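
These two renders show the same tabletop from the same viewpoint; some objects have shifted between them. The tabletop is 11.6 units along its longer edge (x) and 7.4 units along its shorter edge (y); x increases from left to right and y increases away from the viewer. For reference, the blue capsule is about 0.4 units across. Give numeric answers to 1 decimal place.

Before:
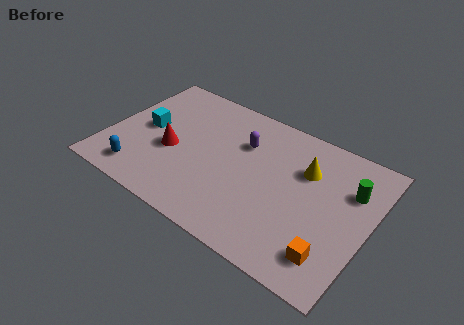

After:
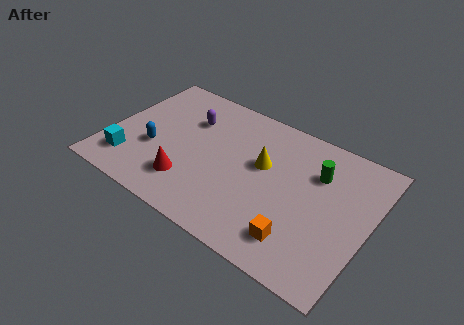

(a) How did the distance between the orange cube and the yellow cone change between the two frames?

-0.4

They were about 4.0 units apart before and 3.6 after — 0.4 units closer together.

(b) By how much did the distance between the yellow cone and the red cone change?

-2.1

The distance was about 6.0 in the first image and 3.9 in the second, so they moved 2.1 units closer together.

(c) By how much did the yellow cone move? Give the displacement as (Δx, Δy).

(-1.8, -0.7)

From the two frames, the yellow cone sits at roughly (8.6, 5.1) before and (6.8, 4.4) after.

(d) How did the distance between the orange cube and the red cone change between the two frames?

-2.6

Before: roughly 7.6 units apart; after: 5.0. That's 2.6 units closer together.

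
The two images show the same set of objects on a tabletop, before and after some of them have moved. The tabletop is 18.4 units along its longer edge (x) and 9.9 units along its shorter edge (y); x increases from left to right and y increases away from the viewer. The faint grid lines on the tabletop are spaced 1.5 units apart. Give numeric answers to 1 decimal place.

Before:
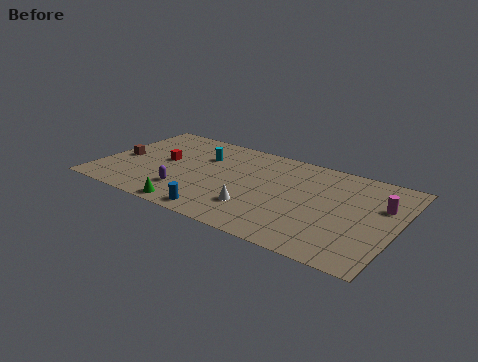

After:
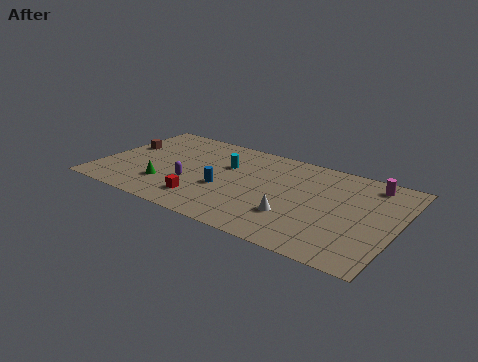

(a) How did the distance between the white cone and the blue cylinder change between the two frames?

+2.0

Before: roughly 2.6 units apart; after: 4.6. That's 2.0 units further apart.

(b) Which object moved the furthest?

the red cube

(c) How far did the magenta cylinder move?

2.2

The magenta cylinder was near (17.3, 6.5) before and (16.4, 8.5) after, so it travelled √(0.9² + 2.0²) ≈ 2.2 units.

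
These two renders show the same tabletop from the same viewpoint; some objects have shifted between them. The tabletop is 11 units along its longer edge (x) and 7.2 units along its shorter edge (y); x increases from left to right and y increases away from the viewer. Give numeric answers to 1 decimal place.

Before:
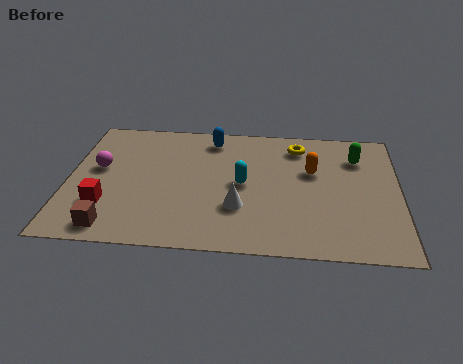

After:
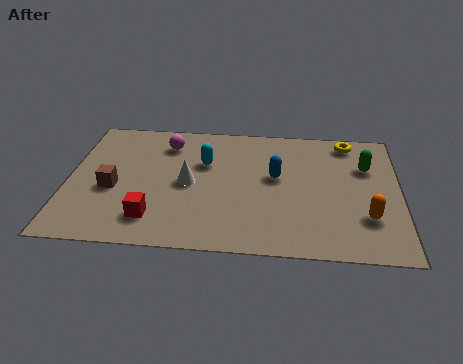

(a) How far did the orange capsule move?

3.0

The orange capsule was near (8.1, 4.5) before and (9.9, 2.1) after, so it travelled √(1.8² + 2.4²) ≈ 3.0 units.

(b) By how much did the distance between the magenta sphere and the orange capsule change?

+0.5

The distance was about 7.1 in the first image and 7.6 in the second, so they moved 0.5 units further apart.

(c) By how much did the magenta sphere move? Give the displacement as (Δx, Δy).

(2.2, 1.6)

The magenta sphere was at about (1.0, 4.1) and moved to about (3.2, 5.7).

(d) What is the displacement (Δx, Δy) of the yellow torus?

(1.7, 0.4)

From the two frames, the yellow torus sits at roughly (7.6, 5.9) before and (9.3, 6.3) after.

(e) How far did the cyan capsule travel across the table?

1.7

The cyan capsule was near (5.8, 3.6) before and (4.5, 4.7) after, so it travelled √(1.3² + 1.1²) ≈ 1.7 units.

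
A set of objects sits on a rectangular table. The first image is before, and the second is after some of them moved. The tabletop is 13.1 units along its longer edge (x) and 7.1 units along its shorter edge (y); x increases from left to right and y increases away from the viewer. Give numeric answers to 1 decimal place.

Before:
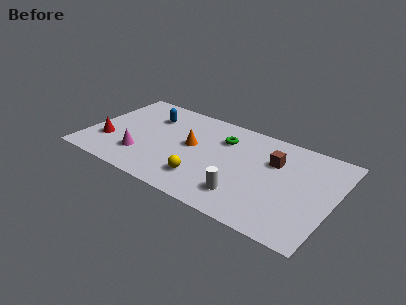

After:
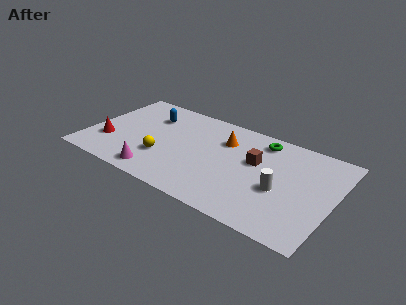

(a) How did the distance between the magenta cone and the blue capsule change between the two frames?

+1.0

Before: roughly 3.3 units apart; after: 4.3. That's 1.0 units further apart.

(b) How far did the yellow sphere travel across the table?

2.4

From (6.5, 1.7) to (4.2, 2.3), the yellow sphere covered √(2.3² + 0.6²) ≈ 2.4 units.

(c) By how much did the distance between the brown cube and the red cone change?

-1.0

Before: roughly 9.0 units apart; after: 8.0. That's 1.0 units closer together.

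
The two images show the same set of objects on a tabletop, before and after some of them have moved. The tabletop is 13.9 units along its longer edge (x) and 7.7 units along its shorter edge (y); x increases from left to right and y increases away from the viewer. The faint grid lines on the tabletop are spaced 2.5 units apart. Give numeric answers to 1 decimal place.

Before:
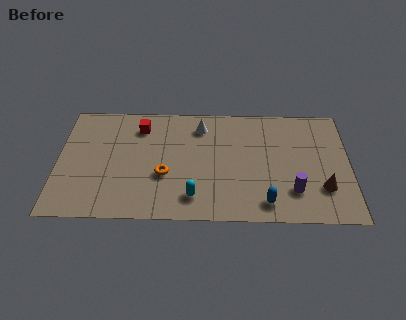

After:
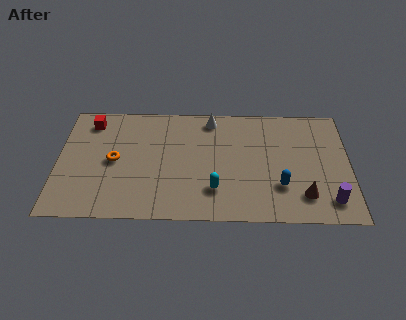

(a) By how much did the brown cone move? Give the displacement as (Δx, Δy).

(-0.9, -0.5)

The brown cone started near (12.6, 2.2) and ended near (11.7, 1.7).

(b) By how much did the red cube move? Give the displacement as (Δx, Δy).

(-2.4, 0.3)

From the two frames, the red cube sits at roughly (3.9, 6.1) before and (1.5, 6.4) after.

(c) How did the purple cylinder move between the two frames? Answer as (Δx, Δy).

(1.7, -0.6)

The purple cylinder was at about (11.2, 2.0) and moved to about (12.9, 1.4).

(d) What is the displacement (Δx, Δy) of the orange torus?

(-2.4, 0.9)

The orange torus started near (5.1, 2.9) and ended near (2.7, 3.8).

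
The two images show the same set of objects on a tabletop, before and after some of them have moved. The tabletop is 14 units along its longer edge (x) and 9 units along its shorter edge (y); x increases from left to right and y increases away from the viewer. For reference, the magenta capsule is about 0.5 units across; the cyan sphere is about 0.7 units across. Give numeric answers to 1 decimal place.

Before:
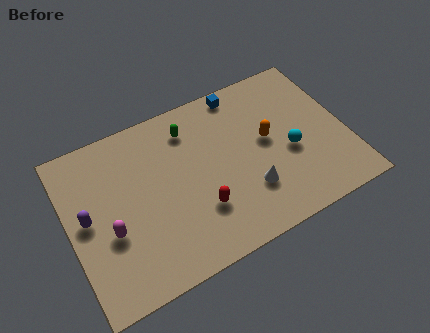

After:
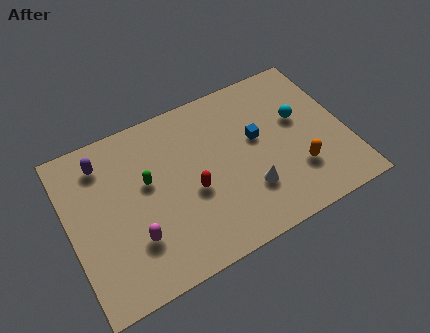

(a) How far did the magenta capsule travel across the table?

1.4

The magenta capsule moved from about (1.9, 3.5) to (3.0, 2.6), a distance of √(1.1² + 0.9²) ≈ 1.4.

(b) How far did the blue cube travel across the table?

2.9

The blue cube moved from about (9.2, 8.1) to (9.6, 5.2), a distance of √(0.4² + 2.9²) ≈ 2.9.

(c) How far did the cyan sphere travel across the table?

1.7

From (11.1, 3.8) to (11.8, 5.4), the cyan sphere covered √(0.7² + 1.6²) ≈ 1.7 units.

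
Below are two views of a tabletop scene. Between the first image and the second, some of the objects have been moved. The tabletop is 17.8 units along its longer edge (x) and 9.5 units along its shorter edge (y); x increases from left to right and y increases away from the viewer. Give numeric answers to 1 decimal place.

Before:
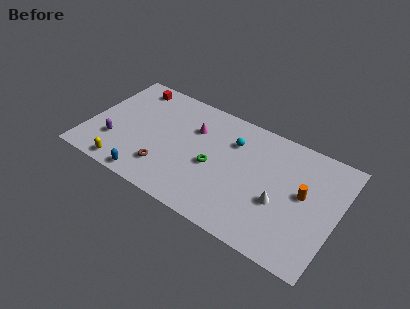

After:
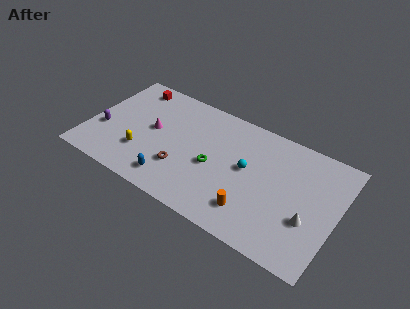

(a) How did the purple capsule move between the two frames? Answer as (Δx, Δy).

(-1.0, 0.7)

The purple capsule was at about (2.1, 2.8) and moved to about (1.1, 3.5).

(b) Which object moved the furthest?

the orange cylinder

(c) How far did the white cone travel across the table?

2.1

From (13.9, 3.7) to (16.0, 3.4), the white cone covered √(2.1² + 0.3²) ≈ 2.1 units.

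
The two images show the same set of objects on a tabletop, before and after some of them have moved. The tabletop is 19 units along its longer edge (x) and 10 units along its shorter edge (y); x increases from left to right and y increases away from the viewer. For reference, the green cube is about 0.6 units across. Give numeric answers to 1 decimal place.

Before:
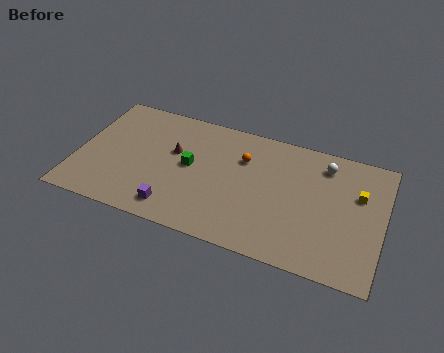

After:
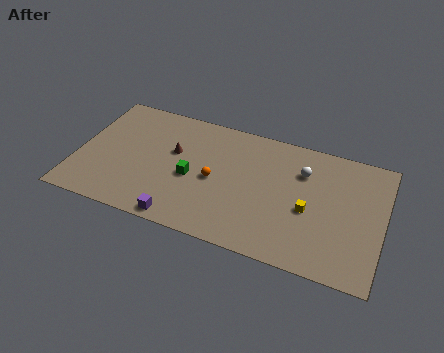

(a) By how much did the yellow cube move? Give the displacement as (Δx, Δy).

(-2.9, -2.2)

From the two frames, the yellow cube sits at roughly (17.4, 6.5) before and (14.5, 4.3) after.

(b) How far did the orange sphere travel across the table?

2.8

The orange sphere was near (10.2, 7.0) before and (8.6, 4.7) after, so it travelled √(1.6² + 2.3²) ≈ 2.8 units.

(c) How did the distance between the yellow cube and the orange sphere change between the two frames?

-1.3

Before: roughly 7.2 units apart; after: 5.9. That's 1.3 units closer together.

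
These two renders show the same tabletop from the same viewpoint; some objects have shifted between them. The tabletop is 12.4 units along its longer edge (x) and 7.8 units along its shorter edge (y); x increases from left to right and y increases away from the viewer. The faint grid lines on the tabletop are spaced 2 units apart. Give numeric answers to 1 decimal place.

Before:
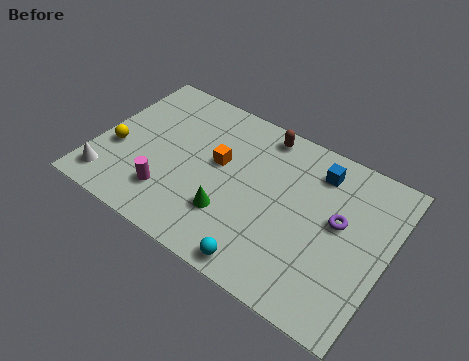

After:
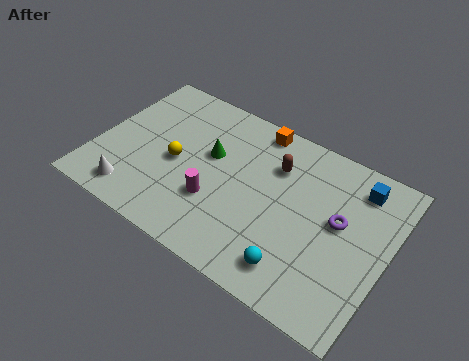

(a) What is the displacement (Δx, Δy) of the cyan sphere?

(1.3, 0.6)

From the two frames, the cyan sphere sits at roughly (7.7, 0.8) before and (9.0, 1.4) after.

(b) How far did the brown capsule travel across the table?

1.5

From (6.6, 6.9) to (7.4, 5.6), the brown capsule covered √(0.8² + 1.3²) ≈ 1.5 units.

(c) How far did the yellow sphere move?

2.6

The yellow sphere moved from about (0.9, 3.0) to (3.4, 3.6), a distance of √(2.5² + 0.6²) ≈ 2.6.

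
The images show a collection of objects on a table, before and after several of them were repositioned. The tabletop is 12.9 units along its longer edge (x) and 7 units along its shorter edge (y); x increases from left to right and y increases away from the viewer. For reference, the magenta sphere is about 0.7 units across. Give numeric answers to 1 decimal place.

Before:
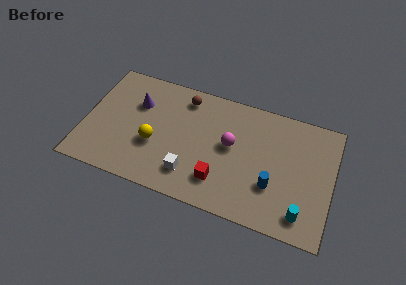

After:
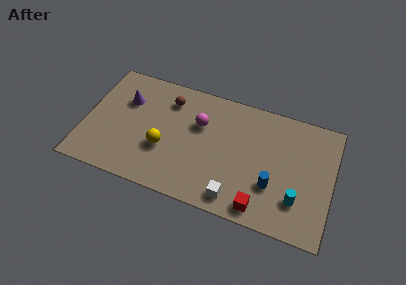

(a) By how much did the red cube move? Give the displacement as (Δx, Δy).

(2.2, -0.8)

The red cube started near (7.2, 1.7) and ended near (9.4, 0.9).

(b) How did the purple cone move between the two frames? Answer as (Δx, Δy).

(-0.6, 0.0)

From the two frames, the purple cone sits at roughly (2.6, 4.8) before and (2.0, 4.8) after.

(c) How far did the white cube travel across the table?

2.5

The white cube moved from about (5.7, 1.6) to (8.1, 1.0), a distance of √(2.4² + 0.6²) ≈ 2.5.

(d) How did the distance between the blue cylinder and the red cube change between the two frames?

-1.3

The distance was about 2.8 in the first image and 1.5 in the second, so they moved 1.3 units closer together.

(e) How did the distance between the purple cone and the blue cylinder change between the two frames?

+0.6

Before: roughly 7.7 units apart; after: 8.3. That's 0.6 units further apart.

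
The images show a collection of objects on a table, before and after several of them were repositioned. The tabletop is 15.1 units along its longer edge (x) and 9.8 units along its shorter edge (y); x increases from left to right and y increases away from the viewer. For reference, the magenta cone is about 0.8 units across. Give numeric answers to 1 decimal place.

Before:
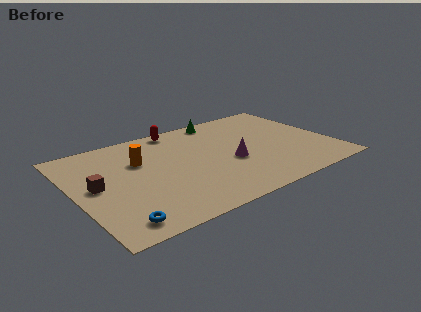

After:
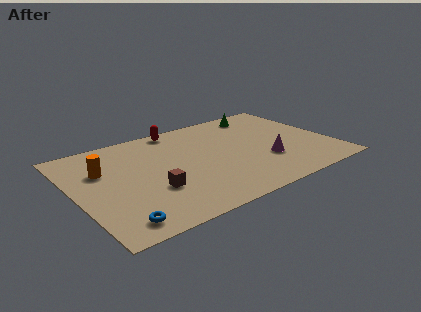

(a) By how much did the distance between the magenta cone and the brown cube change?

-1.1

Before: roughly 7.9 units apart; after: 6.8. That's 1.1 units closer together.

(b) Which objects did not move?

the blue torus and the red capsule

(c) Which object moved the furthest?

the brown cube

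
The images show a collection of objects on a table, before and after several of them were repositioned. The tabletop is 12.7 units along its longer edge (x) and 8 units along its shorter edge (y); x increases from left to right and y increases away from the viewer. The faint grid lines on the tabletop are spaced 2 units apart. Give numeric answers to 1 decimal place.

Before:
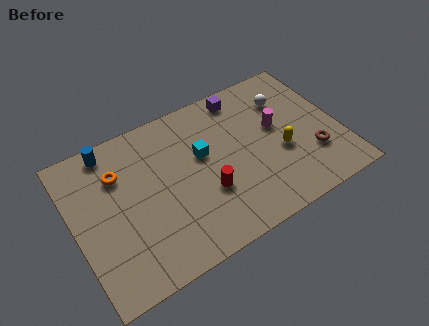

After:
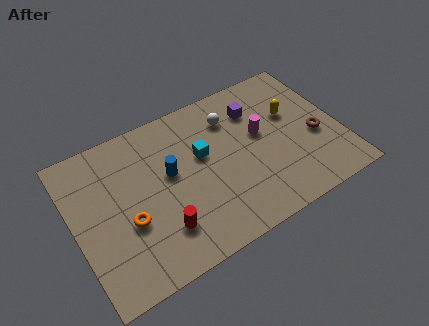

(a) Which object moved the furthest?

the blue cylinder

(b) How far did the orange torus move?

2.6

From (2.3, 5.7) to (2.4, 3.1), the orange torus covered √(0.1² + 2.6²) ≈ 2.6 units.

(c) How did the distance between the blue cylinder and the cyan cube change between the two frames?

-3.1

Before: roughly 4.7 units apart; after: 1.6. That's 3.1 units closer together.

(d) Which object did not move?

the cyan cube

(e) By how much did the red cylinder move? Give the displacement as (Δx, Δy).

(-2.3, -0.8)

The red cylinder was at about (6.1, 2.8) and moved to about (3.8, 2.0).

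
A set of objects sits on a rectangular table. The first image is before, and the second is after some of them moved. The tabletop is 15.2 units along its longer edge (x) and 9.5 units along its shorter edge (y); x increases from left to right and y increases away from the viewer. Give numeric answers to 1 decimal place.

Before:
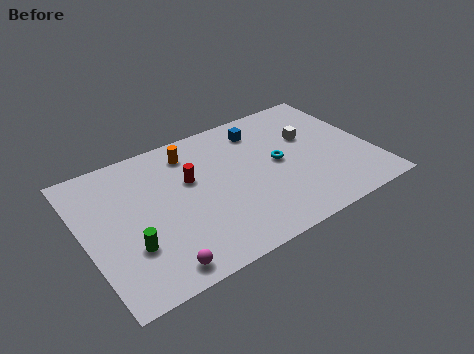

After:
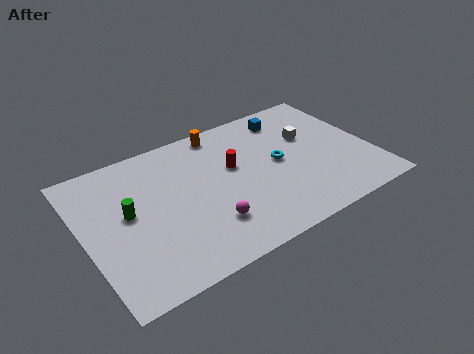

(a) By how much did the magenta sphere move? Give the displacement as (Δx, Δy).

(2.9, 1.4)

From the two frames, the magenta sphere sits at roughly (3.2, 1.1) before and (6.1, 2.5) after.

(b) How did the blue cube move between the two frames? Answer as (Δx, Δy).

(1.6, 0.2)

The blue cube started near (9.8, 7.7) and ended near (11.4, 7.9).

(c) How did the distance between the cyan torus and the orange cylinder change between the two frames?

-0.8

The distance was about 5.2 in the first image and 4.4 in the second, so they moved 0.8 units closer together.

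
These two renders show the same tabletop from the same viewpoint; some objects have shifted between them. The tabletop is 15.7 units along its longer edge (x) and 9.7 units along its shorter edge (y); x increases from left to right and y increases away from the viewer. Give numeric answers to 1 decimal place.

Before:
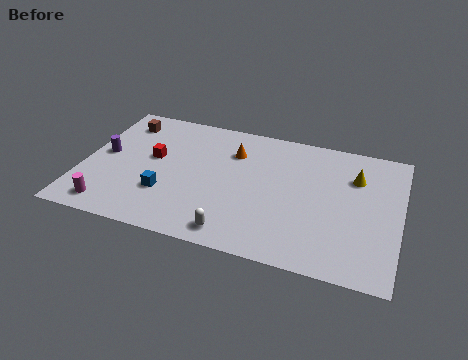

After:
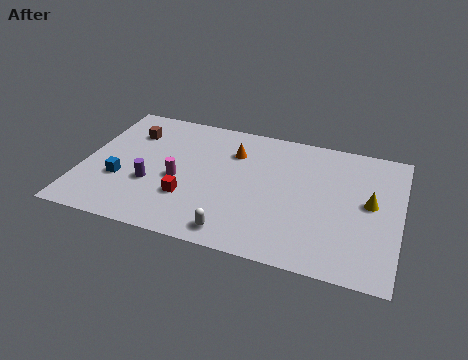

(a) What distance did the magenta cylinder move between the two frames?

4.2

The magenta cylinder was near (1.7, 1.3) before and (4.8, 4.2) after, so it travelled √(3.1² + 2.9²) ≈ 4.2 units.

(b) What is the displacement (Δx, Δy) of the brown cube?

(0.5, -0.7)

From the two frames, the brown cube sits at roughly (1.6, 7.9) before and (2.1, 7.2) after.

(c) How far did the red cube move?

3.2

From (3.4, 5.5) to (5.4, 3.0), the red cube covered √(2.0² + 2.5²) ≈ 3.2 units.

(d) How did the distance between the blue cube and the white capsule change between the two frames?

+2.3

They were about 4.0 units apart before and 6.3 after — 2.3 units further apart.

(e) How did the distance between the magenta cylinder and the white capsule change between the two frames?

-1.9

The distance was about 6.2 in the first image and 4.3 in the second, so they moved 1.9 units closer together.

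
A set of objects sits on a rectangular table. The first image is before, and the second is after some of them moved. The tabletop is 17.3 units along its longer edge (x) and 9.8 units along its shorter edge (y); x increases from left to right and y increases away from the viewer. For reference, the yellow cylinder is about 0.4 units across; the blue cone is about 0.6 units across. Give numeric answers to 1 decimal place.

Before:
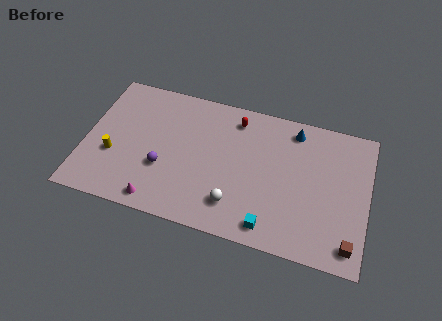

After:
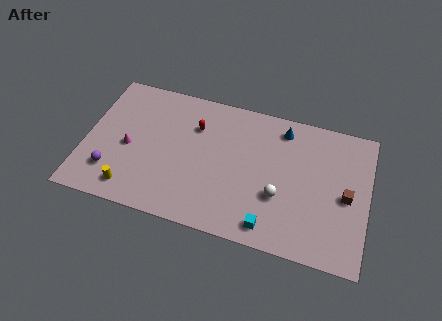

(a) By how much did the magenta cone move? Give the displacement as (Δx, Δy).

(-2.1, 3.3)

The magenta cone started near (4.8, 1.1) and ended near (2.7, 4.4).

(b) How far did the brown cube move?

3.2

The brown cube was near (16.4, 1.4) before and (16.0, 4.6) after, so it travelled √(0.4² + 3.2²) ≈ 3.2 units.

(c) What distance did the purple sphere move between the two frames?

3.3

The purple sphere was near (4.9, 3.5) before and (1.8, 2.4) after, so it travelled √(3.1² + 1.1²) ≈ 3.3 units.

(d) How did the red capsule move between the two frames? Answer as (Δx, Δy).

(-2.4, -1.2)

From the two frames, the red capsule sits at roughly (9.0, 8.2) before and (6.6, 7.0) after.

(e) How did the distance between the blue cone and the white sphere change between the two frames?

-2.2

The distance was about 7.0 in the first image and 4.8 in the second, so they moved 2.2 units closer together.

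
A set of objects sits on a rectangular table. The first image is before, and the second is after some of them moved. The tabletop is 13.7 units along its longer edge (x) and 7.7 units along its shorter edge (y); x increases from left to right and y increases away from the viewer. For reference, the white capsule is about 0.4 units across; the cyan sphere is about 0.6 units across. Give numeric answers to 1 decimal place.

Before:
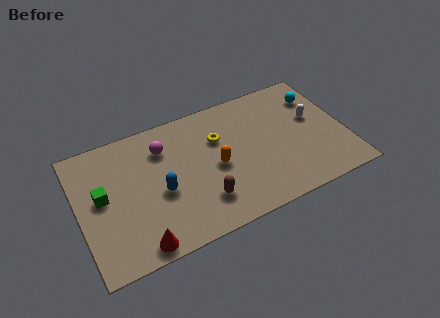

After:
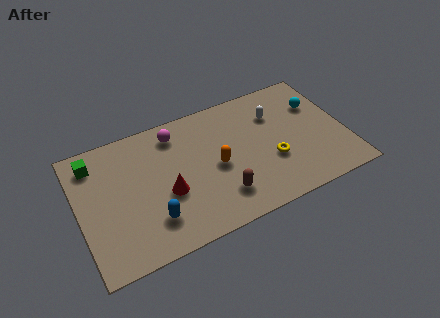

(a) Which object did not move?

the orange capsule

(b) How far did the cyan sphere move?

0.5

The cyan sphere was near (12.6, 5.8) before and (12.5, 5.3) after, so it travelled √(0.1² + 0.5²) ≈ 0.5 units.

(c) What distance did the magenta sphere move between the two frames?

0.9

The magenta sphere was near (4.5, 5.8) before and (5.2, 6.4) after, so it travelled √(0.7² + 0.6²) ≈ 0.9 units.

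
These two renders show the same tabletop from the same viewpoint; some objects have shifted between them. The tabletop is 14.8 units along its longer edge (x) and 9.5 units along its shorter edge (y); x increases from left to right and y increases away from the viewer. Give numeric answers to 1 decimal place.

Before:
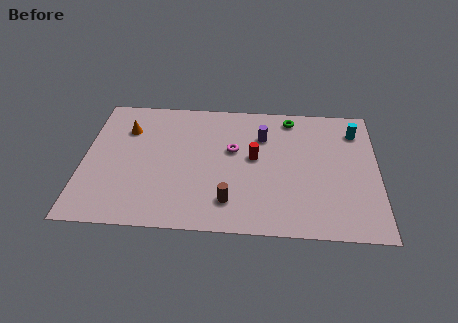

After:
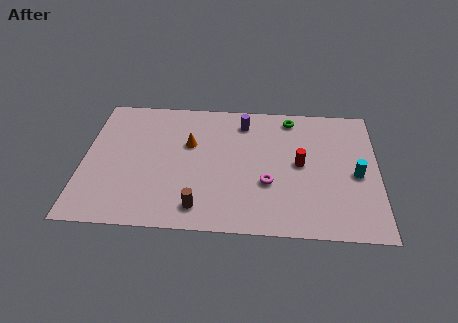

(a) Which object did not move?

the green torus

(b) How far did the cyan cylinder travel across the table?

3.2

The cyan cylinder moved from about (13.7, 7.5) to (13.7, 4.3), a distance of √(0.0² + 3.2²) ≈ 3.2.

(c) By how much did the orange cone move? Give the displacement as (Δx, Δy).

(3.2, -0.9)

From the two frames, the orange cone sits at roughly (2.1, 6.9) before and (5.3, 6.0) after.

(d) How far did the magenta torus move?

2.9

The magenta torus moved from about (7.5, 5.7) to (9.3, 3.4), a distance of √(1.8² + 2.3²) ≈ 2.9.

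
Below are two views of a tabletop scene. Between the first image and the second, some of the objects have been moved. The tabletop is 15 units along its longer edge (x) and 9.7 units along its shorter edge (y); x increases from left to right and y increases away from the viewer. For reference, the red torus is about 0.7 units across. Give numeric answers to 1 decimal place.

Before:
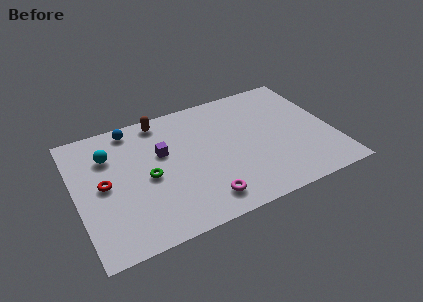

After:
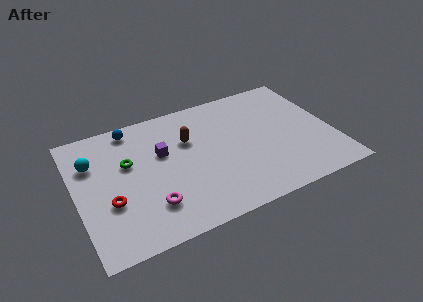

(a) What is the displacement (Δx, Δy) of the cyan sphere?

(-1.0, -0.2)

The cyan sphere started near (2.1, 7.0) and ended near (1.1, 6.8).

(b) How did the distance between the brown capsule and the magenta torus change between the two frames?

-2.4

The distance was about 7.2 in the first image and 4.8 in the second, so they moved 2.4 units closer together.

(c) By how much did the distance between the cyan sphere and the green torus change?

-1.0

Before: roughly 3.2 units apart; after: 2.2. That's 1.0 units closer together.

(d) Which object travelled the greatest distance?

the magenta torus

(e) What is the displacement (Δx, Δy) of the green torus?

(-1.0, 1.5)

From the two frames, the green torus sits at roughly (4.1, 4.5) before and (3.1, 6.0) after.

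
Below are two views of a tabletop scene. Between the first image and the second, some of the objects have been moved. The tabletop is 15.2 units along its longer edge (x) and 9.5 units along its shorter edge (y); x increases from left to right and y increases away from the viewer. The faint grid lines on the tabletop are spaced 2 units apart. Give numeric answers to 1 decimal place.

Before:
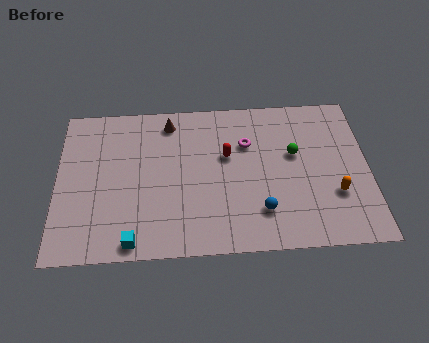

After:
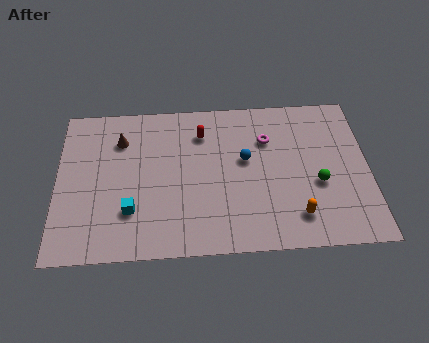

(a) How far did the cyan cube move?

1.8

From (3.7, 0.9) to (3.6, 2.7), the cyan cube covered √(0.1² + 1.8²) ≈ 1.8 units.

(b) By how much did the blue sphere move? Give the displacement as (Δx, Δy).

(-0.7, 3.2)

The blue sphere started near (9.9, 2.3) and ended near (9.2, 5.5).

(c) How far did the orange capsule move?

2.2

The orange capsule was near (13.5, 3.1) before and (11.6, 1.9) after, so it travelled √(1.9² + 1.2²) ≈ 2.2 units.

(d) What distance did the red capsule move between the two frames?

1.9

The red capsule was near (8.3, 5.8) before and (7.1, 7.3) after, so it travelled √(1.2² + 1.5²) ≈ 1.9 units.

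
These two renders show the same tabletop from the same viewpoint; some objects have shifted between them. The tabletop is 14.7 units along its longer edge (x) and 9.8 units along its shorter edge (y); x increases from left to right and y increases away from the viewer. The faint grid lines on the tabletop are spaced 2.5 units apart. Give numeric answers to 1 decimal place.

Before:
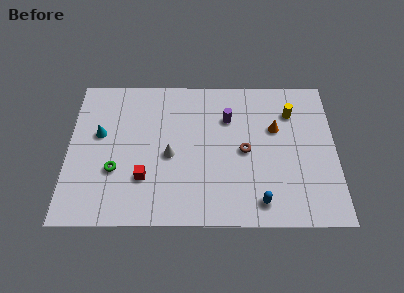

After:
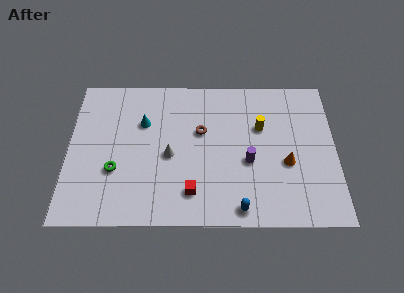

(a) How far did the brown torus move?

2.7

The brown torus moved from about (9.7, 4.7) to (7.3, 6.0), a distance of √(2.4² + 1.3²) ≈ 2.7.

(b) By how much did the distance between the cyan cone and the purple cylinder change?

-0.8

Before: roughly 7.2 units apart; after: 6.4. That's 0.8 units closer together.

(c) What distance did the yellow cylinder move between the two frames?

2.0

The yellow cylinder moved from about (12.3, 7.3) to (10.6, 6.3), a distance of √(1.7² + 1.0²) ≈ 2.0.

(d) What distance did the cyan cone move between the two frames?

2.5

The cyan cone was near (1.7, 5.8) before and (4.1, 6.6) after, so it travelled √(2.4² + 0.8²) ≈ 2.5 units.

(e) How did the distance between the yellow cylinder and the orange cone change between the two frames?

+1.4

They were about 1.4 units apart before and 2.8 after — 1.4 units further apart.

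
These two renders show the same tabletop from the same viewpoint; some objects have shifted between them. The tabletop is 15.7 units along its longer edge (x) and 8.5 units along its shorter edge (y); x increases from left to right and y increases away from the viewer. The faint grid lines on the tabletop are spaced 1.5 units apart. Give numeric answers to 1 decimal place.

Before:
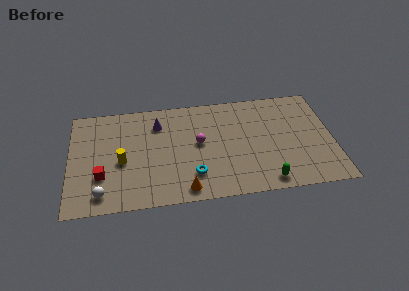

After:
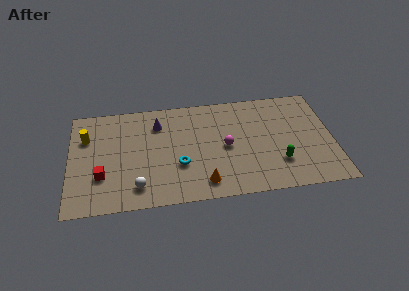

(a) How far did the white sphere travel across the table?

2.1

The white sphere moved from about (1.9, 1.3) to (4.0, 1.6), a distance of √(2.1² + 0.3²) ≈ 2.1.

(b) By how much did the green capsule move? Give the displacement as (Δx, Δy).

(0.8, 1.4)

From the two frames, the green capsule sits at roughly (11.6, 1.0) before and (12.4, 2.4) after.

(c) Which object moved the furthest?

the yellow cylinder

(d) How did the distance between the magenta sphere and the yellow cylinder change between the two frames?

+3.8

They were about 4.7 units apart before and 8.5 after — 3.8 units further apart.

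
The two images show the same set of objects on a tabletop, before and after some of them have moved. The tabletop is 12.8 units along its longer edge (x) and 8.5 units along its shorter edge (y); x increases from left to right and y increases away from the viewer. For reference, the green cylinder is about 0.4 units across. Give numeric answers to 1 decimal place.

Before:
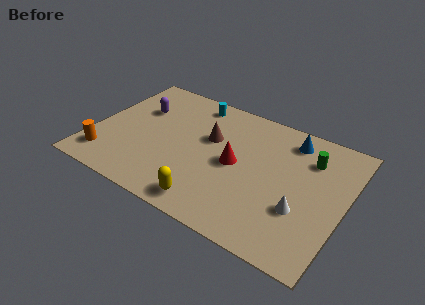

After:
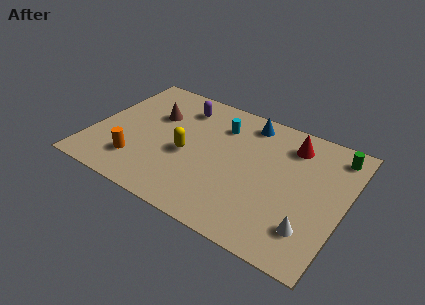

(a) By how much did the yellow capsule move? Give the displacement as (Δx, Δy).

(-1.6, 2.6)

The yellow capsule started near (6.5, 1.1) and ended near (4.9, 3.7).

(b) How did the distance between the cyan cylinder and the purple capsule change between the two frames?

-1.0

Before: roughly 3.1 units apart; after: 2.1. That's 1.0 units closer together.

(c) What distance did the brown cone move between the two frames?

2.9

From (5.8, 5.3) to (2.9, 5.6), the brown cone covered √(2.9² + 0.3²) ≈ 2.9 units.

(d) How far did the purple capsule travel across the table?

2.4

From (2.0, 5.7) to (4.1, 6.8), the purple capsule covered √(2.1² + 1.1²) ≈ 2.4 units.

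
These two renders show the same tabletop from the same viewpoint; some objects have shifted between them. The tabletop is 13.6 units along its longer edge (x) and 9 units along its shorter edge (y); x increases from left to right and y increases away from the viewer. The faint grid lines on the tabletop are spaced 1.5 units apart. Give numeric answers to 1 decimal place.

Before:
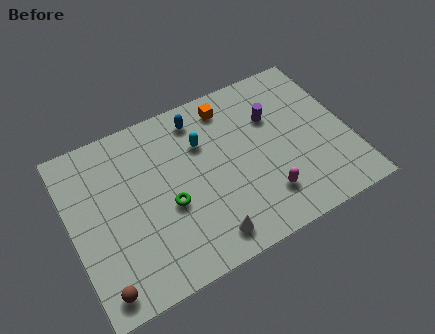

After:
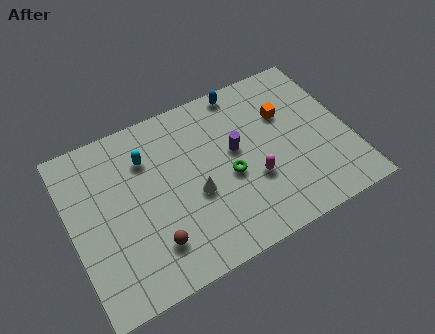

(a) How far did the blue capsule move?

2.4

From (6.6, 7.6) to (8.9, 8.2), the blue capsule covered √(2.3² + 0.6²) ≈ 2.4 units.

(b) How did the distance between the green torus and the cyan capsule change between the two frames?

+1.4

They were about 3.2 units apart before and 4.6 after — 1.4 units further apart.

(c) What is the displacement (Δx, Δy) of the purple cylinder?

(-2.0, -1.0)

From the two frames, the purple cylinder sits at roughly (10.1, 6.1) before and (8.1, 5.1) after.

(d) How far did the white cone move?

2.4

The white cone moved from about (6.1, 1.3) to (5.9, 3.7), a distance of √(0.2² + 2.4²) ≈ 2.4.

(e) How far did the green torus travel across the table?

3.0

The green torus was near (4.6, 3.7) before and (7.6, 3.9) after, so it travelled √(3.0² + 0.2²) ≈ 3.0 units.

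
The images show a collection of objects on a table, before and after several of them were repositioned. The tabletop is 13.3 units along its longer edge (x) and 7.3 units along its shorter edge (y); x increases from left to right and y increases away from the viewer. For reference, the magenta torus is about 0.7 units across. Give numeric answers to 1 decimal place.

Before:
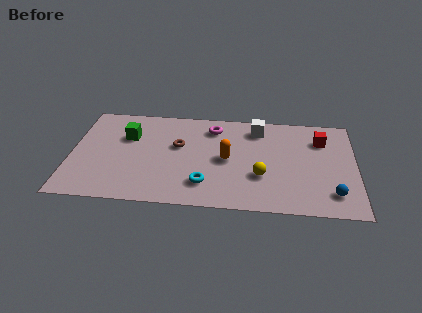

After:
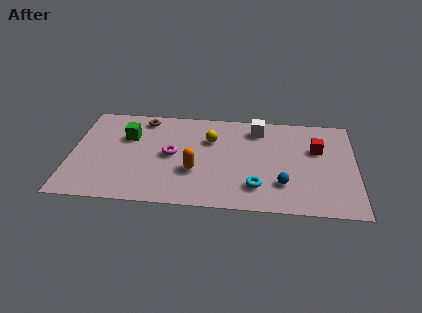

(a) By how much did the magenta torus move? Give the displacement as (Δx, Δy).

(-1.9, -2.2)

From the two frames, the magenta torus sits at roughly (6.6, 5.9) before and (4.7, 3.7) after.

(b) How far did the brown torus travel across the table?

2.5

The brown torus was near (5.0, 4.4) before and (3.3, 6.3) after, so it travelled √(1.7² + 1.9²) ≈ 2.5 units.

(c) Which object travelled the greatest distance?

the yellow sphere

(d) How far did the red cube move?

0.7

From (11.7, 5.4) to (11.5, 4.7), the red cube covered √(0.2² + 0.7²) ≈ 0.7 units.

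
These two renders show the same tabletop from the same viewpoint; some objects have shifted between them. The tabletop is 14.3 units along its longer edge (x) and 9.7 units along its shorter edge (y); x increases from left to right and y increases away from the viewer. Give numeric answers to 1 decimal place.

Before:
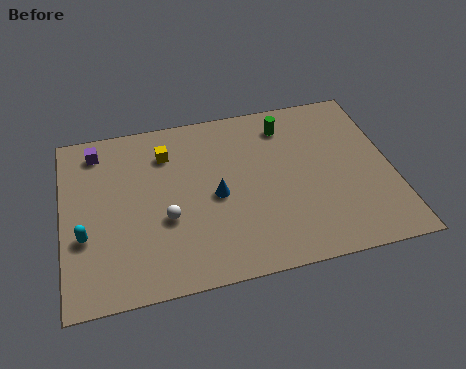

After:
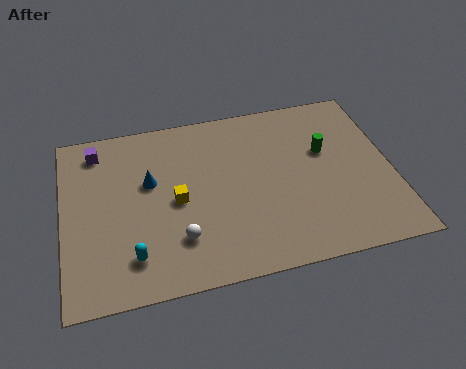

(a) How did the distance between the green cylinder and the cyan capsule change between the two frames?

-0.5

The distance was about 10.0 in the first image and 9.5 in the second, so they moved 0.5 units closer together.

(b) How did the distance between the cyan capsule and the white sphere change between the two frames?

-1.4

Before: roughly 3.5 units apart; after: 2.1. That's 1.4 units closer together.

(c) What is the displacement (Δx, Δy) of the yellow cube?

(0.3, -2.8)

From the two frames, the yellow cube sits at roughly (4.6, 7.4) before and (4.9, 4.6) after.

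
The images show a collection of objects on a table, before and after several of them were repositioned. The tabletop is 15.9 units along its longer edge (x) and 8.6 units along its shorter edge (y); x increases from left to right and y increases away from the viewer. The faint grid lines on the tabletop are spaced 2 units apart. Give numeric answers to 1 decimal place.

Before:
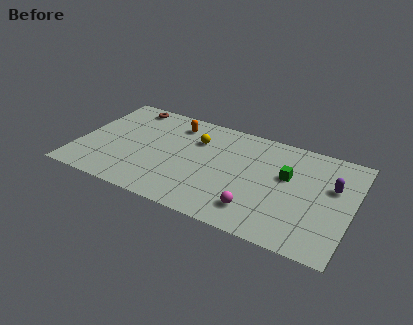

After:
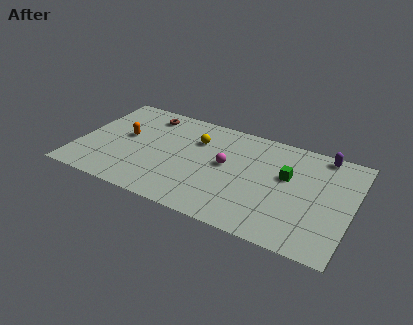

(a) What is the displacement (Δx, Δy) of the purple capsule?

(-0.8, 2.4)

From the two frames, the purple capsule sits at roughly (14.7, 5.4) before and (13.9, 7.8) after.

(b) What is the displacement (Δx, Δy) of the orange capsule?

(-2.7, -2.2)

The orange capsule was at about (5.3, 7.0) and moved to about (2.6, 4.8).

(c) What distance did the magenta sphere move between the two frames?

3.6

The magenta sphere moved from about (10.7, 1.8) to (8.6, 4.7), a distance of √(2.1² + 2.9²) ≈ 3.6.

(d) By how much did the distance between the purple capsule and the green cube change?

+0.6

Before: roughly 2.6 units apart; after: 3.2. That's 0.6 units further apart.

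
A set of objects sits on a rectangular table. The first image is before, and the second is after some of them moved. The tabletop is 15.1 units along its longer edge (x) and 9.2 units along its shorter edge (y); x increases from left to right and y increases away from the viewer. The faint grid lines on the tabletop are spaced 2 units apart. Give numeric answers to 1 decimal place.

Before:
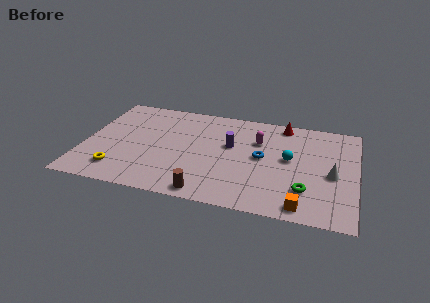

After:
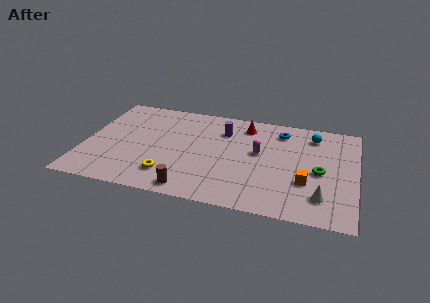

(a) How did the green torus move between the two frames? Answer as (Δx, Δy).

(0.7, 1.8)

From the two frames, the green torus sits at roughly (12.4, 2.4) before and (13.1, 4.2) after.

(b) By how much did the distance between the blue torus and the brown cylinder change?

+3.2

The distance was about 4.8 in the first image and 8.0 in the second, so they moved 3.2 units further apart.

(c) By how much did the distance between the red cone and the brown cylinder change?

-1.1

They were about 8.2 units apart before and 7.1 after — 1.1 units closer together.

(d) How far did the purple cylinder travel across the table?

1.4

The purple cylinder was near (8.1, 5.5) before and (7.6, 6.8) after, so it travelled √(0.5² + 1.3²) ≈ 1.4 units.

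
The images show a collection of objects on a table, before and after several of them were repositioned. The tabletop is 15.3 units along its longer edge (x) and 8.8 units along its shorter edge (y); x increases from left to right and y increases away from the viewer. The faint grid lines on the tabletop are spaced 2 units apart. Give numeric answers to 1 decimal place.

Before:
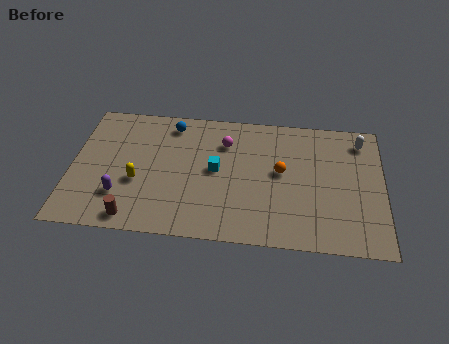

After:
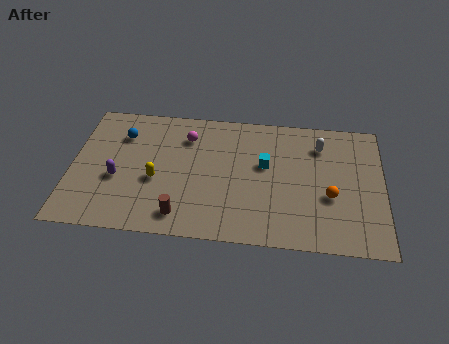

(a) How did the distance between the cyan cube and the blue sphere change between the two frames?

+3.5

They were about 3.7 units apart before and 7.2 after — 3.5 units further apart.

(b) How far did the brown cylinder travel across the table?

2.3

From (3.2, 1.0) to (5.5, 1.4), the brown cylinder covered √(2.3² + 0.4²) ≈ 2.3 units.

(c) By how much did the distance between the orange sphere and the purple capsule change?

+2.2

The distance was about 8.2 in the first image and 10.4 in the second, so they moved 2.2 units further apart.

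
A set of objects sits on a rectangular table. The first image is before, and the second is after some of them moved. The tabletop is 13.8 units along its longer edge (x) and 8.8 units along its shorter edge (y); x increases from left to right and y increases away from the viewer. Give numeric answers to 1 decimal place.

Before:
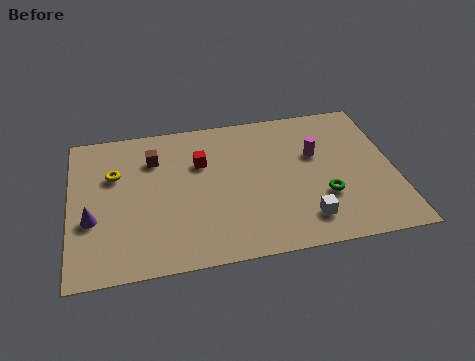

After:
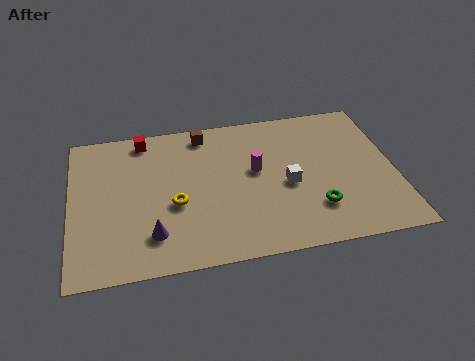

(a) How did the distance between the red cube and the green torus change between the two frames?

+3.1

They were about 5.9 units apart before and 9.0 after — 3.1 units further apart.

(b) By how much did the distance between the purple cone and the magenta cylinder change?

-4.4

They were about 9.8 units apart before and 5.4 after — 4.4 units closer together.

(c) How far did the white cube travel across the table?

2.3

The white cube moved from about (9.8, 1.7) to (9.2, 3.9), a distance of √(0.6² + 2.2²) ≈ 2.3.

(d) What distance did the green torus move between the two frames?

0.7

The green torus moved from about (10.7, 2.9) to (10.3, 2.3), a distance of √(0.4² + 0.6²) ≈ 0.7.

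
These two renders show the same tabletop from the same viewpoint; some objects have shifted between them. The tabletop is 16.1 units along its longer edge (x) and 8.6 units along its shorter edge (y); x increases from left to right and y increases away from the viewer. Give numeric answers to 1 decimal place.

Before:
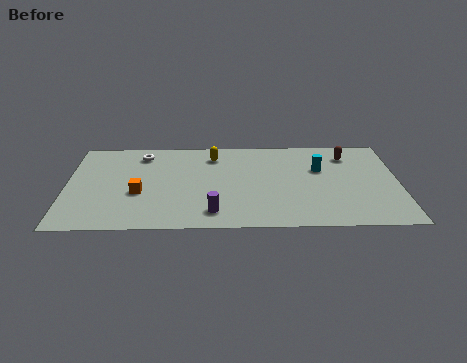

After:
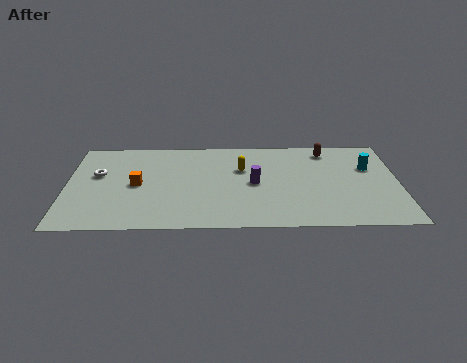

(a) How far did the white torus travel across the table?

2.8

The white torus was near (3.6, 7.1) before and (1.5, 5.2) after, so it travelled √(2.1² + 1.9²) ≈ 2.8 units.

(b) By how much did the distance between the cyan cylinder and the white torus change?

+4.4

The distance was about 8.8 in the first image and 13.2 in the second, so they moved 4.4 units further apart.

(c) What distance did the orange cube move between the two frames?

0.8

The orange cube was near (3.5, 3.4) before and (3.4, 4.2) after, so it travelled √(0.1² + 0.8²) ≈ 0.8 units.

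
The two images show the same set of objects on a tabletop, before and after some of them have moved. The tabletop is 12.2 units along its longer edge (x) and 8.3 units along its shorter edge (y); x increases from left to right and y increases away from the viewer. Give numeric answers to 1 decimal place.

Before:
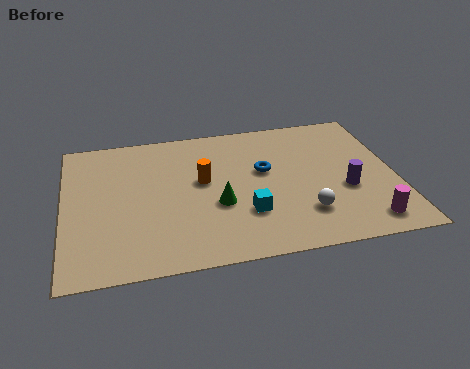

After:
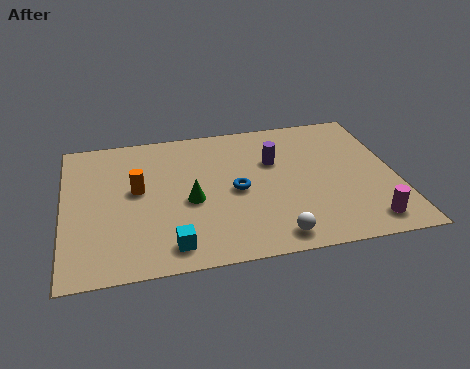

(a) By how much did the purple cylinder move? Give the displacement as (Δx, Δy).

(-2.5, 2.2)

The purple cylinder started near (10.3, 3.2) and ended near (7.8, 5.4).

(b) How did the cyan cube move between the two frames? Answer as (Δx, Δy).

(-2.8, -1.3)

The cyan cube started near (6.6, 2.5) and ended near (3.8, 1.2).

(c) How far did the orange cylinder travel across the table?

2.4

The orange cylinder moved from about (5.1, 4.7) to (2.7, 4.6), a distance of √(2.4² + 0.1²) ≈ 2.4.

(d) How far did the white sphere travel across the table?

1.6

The white sphere was near (8.7, 2.1) before and (7.5, 1.0) after, so it travelled √(1.2² + 1.1²) ≈ 1.6 units.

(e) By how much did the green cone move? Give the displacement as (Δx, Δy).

(-1.0, 0.4)

From the two frames, the green cone sits at roughly (5.6, 3.2) before and (4.6, 3.6) after.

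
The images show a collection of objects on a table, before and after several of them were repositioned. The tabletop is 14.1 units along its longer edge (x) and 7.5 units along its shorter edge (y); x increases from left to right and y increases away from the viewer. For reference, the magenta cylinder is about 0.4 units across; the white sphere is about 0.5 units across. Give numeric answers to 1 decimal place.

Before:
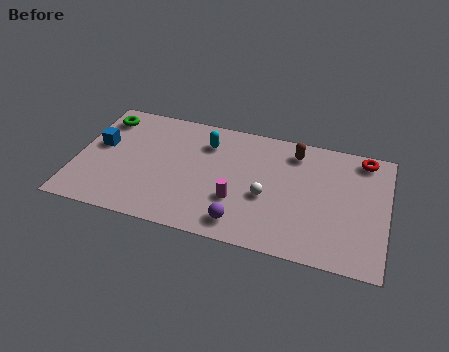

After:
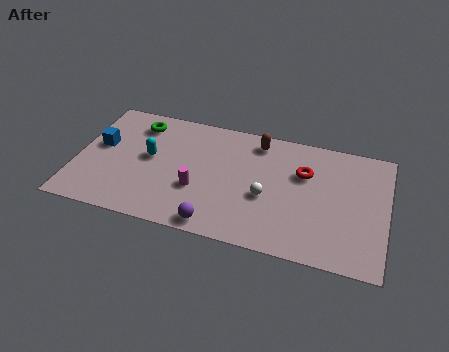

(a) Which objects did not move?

the blue cube and the white sphere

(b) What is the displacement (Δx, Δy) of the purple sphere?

(-1.1, -0.4)

From the two frames, the purple sphere sits at roughly (7.7, 1.2) before and (6.6, 0.8) after.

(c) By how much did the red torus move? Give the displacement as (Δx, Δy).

(-2.6, -1.6)

The red torus was at about (12.9, 6.6) and moved to about (10.3, 5.0).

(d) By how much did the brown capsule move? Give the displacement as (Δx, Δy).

(-1.7, 0.2)

From the two frames, the brown capsule sits at roughly (9.8, 6.2) before and (8.1, 6.4) after.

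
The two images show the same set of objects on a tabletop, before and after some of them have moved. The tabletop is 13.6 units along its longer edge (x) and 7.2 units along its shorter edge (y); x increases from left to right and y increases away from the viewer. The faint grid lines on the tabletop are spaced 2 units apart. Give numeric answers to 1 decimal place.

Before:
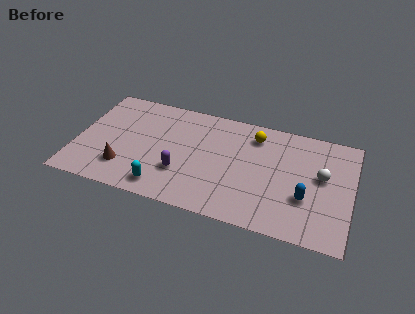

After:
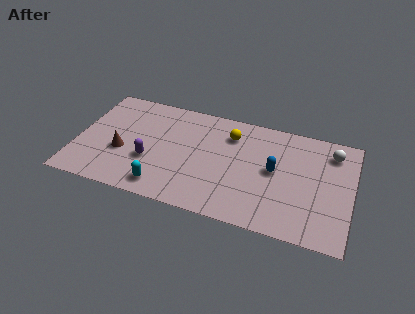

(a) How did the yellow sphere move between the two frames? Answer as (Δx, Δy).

(-1.2, -0.3)

The yellow sphere started near (8.7, 5.8) and ended near (7.5, 5.5).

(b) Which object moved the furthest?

the blue capsule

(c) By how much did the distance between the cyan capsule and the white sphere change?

+1.1

Before: roughly 8.2 units apart; after: 9.3. That's 1.1 units further apart.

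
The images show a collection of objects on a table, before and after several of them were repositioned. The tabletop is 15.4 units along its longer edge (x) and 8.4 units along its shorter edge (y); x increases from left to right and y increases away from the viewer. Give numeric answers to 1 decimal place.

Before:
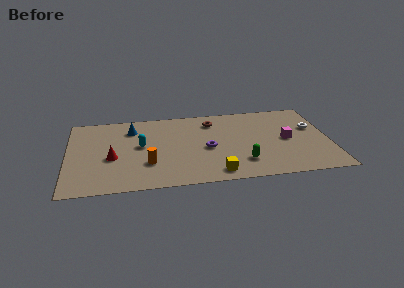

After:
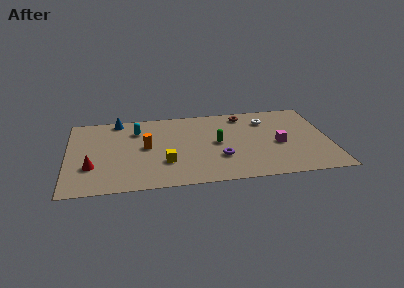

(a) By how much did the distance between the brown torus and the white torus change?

-4.6

The distance was about 6.1 in the first image and 1.5 in the second, so they moved 4.6 units closer together.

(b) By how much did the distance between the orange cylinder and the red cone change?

+1.3

They were about 2.3 units apart before and 3.6 after — 1.3 units further apart.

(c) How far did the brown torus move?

2.0

The brown torus moved from about (8.6, 6.7) to (10.5, 7.2), a distance of √(1.9² + 0.5²) ≈ 2.0.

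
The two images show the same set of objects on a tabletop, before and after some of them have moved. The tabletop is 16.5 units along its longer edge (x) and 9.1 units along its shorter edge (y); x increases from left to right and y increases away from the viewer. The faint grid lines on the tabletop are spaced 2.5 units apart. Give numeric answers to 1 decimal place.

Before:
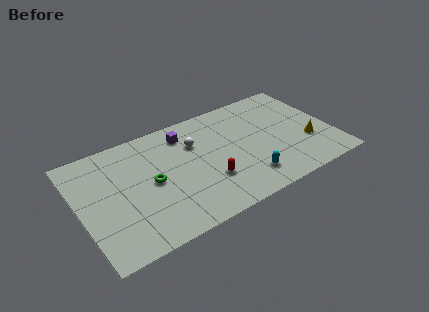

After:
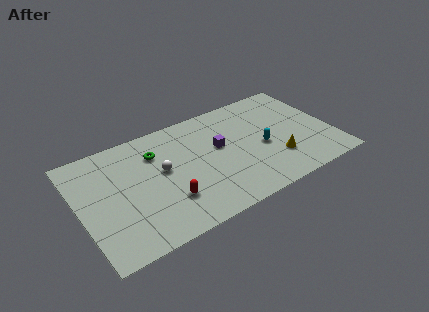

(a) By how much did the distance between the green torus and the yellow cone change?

-1.8

Before: roughly 10.3 units apart; after: 8.5. That's 1.8 units closer together.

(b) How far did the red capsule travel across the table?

2.7

The red capsule moved from about (8.1, 2.9) to (5.4, 2.6), a distance of √(2.7² + 0.3²) ≈ 2.7.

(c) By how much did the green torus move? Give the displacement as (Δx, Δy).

(0.6, 2.2)

The green torus was at about (4.6, 4.5) and moved to about (5.2, 6.7).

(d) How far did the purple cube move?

2.9

The purple cube moved from about (7.2, 7.4) to (9.2, 5.3), a distance of √(2.0² + 2.1²) ≈ 2.9.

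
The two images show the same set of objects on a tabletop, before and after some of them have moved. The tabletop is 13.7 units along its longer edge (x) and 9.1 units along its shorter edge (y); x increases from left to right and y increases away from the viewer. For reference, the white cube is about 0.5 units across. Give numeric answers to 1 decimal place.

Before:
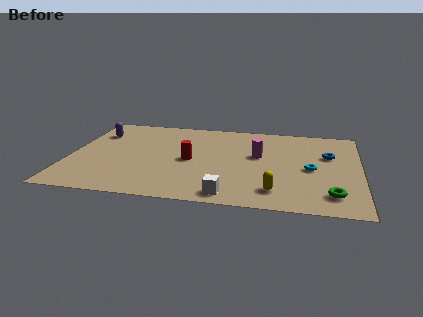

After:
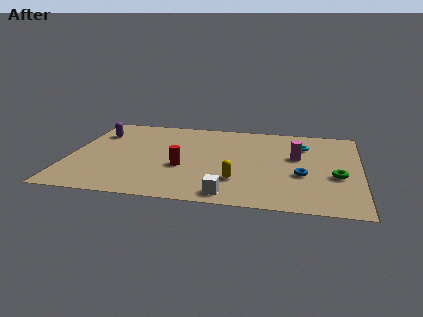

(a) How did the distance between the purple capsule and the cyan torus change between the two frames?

-0.7

Before: roughly 10.6 units apart; after: 9.9. That's 0.7 units closer together.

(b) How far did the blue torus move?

2.6

From (12.2, 5.8) to (11.0, 3.5), the blue torus covered √(1.2² + 2.3²) ≈ 2.6 units.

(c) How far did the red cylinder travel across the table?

0.9

The red cylinder was near (5.7, 4.3) before and (5.4, 3.5) after, so it travelled √(0.3² + 0.8²) ≈ 0.9 units.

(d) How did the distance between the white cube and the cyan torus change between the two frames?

+1.7

The distance was about 4.9 in the first image and 6.6 in the second, so they moved 1.7 units further apart.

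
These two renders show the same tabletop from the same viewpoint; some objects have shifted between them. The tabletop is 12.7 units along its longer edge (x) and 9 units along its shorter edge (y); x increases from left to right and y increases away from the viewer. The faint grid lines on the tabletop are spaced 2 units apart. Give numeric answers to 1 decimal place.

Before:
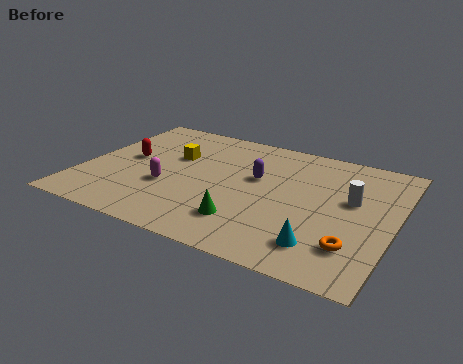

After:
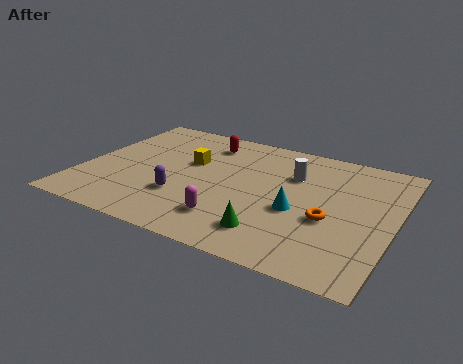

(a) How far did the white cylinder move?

2.7

The white cylinder moved from about (10.9, 5.3) to (8.4, 6.2), a distance of √(2.5² + 0.9²) ≈ 2.7.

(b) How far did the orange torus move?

1.8

The orange torus was near (11.3, 2.2) before and (10.2, 3.6) after, so it travelled √(1.1² + 1.4²) ≈ 1.8 units.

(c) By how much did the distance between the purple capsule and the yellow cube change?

-0.8

They were about 3.5 units apart before and 2.7 after — 0.8 units closer together.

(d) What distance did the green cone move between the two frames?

1.1

From (7.0, 2.1) to (8.1, 1.8), the green cone covered √(1.1² + 0.3²) ≈ 1.1 units.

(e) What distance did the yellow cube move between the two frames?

0.7

The yellow cube moved from about (3.5, 5.7) to (4.2, 5.5), a distance of √(0.7² + 0.2²) ≈ 0.7.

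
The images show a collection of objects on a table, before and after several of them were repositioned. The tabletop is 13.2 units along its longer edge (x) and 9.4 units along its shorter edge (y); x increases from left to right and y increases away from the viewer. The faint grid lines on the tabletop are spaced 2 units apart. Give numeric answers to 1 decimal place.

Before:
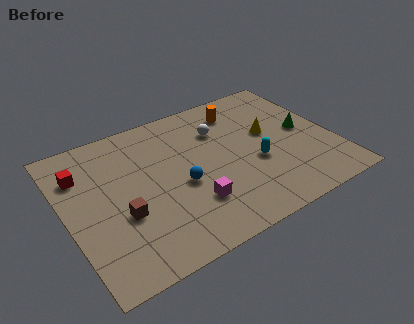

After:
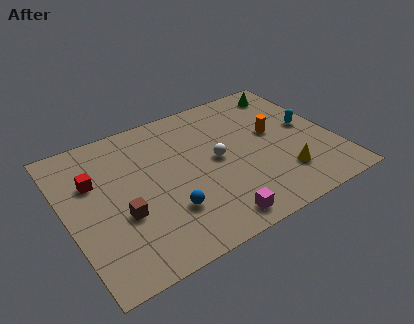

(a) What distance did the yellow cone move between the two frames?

3.1

The yellow cone was near (10.2, 5.4) before and (10.3, 2.3) after, so it travelled √(0.1² + 3.1²) ≈ 3.1 units.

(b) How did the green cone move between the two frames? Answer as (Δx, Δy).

(-0.2, 3.2)

The green cone started near (11.9, 4.8) and ended near (11.7, 8.0).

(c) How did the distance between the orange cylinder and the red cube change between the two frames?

+0.8

Before: roughly 8.1 units apart; after: 8.9. That's 0.8 units further apart.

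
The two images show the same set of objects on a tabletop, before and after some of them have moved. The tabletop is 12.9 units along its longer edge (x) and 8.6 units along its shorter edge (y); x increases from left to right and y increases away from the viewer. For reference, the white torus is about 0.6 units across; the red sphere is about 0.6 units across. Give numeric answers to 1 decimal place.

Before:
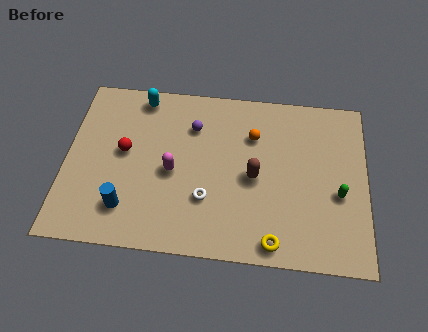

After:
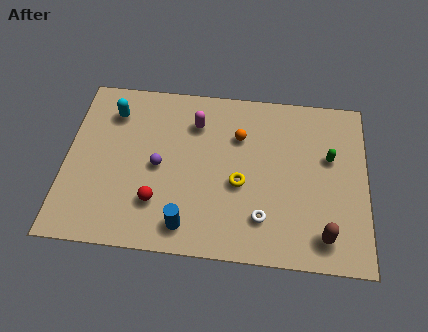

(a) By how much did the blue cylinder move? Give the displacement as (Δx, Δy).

(2.6, -0.6)

From the two frames, the blue cylinder sits at roughly (2.7, 1.9) before and (5.3, 1.3) after.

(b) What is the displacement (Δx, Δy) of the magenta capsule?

(0.9, 2.6)

The magenta capsule started near (4.6, 3.9) and ended near (5.5, 6.5).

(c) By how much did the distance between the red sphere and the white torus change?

+0.4

The distance was about 4.1 in the first image and 4.5 in the second, so they moved 0.4 units further apart.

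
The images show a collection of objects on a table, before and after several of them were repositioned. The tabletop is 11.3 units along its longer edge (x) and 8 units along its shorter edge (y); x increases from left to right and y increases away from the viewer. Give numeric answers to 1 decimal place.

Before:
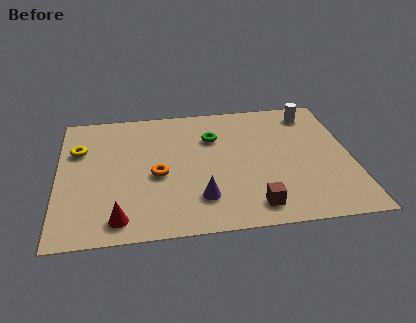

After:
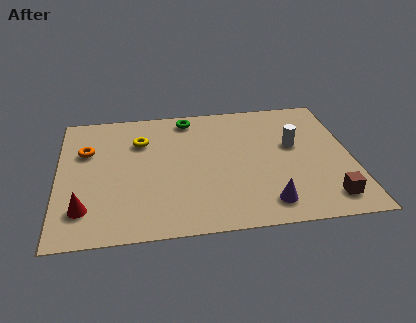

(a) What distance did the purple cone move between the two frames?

2.6

From (5.4, 1.9) to (7.9, 1.3), the purple cone covered √(2.5² + 0.6²) ≈ 2.6 units.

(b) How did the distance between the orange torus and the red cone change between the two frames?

+0.7

Before: roughly 2.8 units apart; after: 3.5. That's 0.7 units further apart.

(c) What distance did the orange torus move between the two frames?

3.2

From (3.8, 3.5) to (1.1, 5.3), the orange torus covered √(2.7² + 1.8²) ≈ 3.2 units.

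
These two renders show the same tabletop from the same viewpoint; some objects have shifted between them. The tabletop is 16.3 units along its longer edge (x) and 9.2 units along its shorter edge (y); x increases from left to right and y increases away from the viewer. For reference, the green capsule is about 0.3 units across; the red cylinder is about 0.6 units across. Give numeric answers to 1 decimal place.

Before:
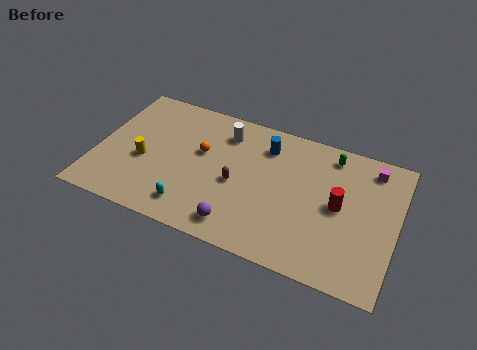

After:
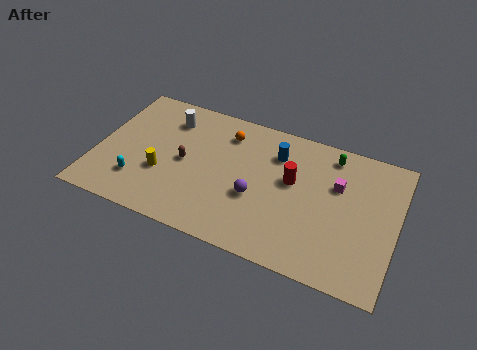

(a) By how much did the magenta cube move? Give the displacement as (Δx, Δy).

(-1.7, -1.8)

The magenta cube was at about (14.7, 7.8) and moved to about (13.0, 6.0).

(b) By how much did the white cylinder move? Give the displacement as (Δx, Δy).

(-3.1, -0.1)

The white cylinder was at about (6.7, 7.3) and moved to about (3.6, 7.2).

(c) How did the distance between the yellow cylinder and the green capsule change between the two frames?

-0.8

The distance was about 10.7 in the first image and 9.9 in the second, so they moved 0.8 units closer together.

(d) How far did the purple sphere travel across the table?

2.3

From (8.1, 1.4) to (8.8, 3.6), the purple sphere covered √(0.7² + 2.2²) ≈ 2.3 units.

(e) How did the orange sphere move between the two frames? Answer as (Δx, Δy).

(1.2, 1.8)

The orange sphere was at about (5.6, 5.5) and moved to about (6.8, 7.3).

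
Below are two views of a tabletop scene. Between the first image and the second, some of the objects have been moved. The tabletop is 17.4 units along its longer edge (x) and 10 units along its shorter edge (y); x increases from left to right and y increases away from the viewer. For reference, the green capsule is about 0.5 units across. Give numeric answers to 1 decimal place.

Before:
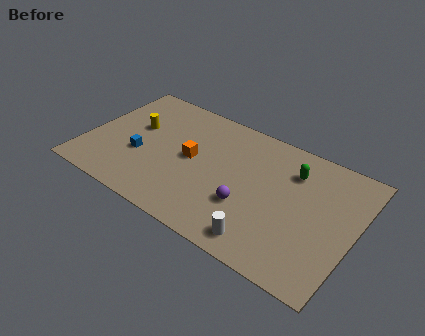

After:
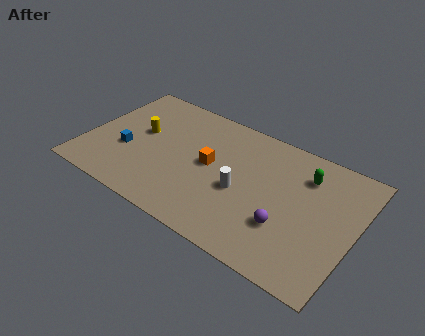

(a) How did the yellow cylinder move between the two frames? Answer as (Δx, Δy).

(0.4, -0.3)

The yellow cylinder started near (2.9, 6.0) and ended near (3.3, 5.7).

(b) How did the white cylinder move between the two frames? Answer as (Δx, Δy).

(-2.0, 2.9)

The white cylinder started near (12.2, 1.4) and ended near (10.2, 4.3).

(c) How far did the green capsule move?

0.8

From (13.1, 7.5) to (13.9, 7.6), the green capsule covered √(0.8² + 0.1²) ≈ 0.8 units.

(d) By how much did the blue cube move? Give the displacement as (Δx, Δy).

(-0.9, 0.0)

The blue cube was at about (3.6, 3.8) and moved to about (2.7, 3.8).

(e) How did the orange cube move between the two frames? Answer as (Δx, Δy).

(1.2, 0.1)

From the two frames, the orange cube sits at roughly (6.8, 5.2) before and (8.0, 5.3) after.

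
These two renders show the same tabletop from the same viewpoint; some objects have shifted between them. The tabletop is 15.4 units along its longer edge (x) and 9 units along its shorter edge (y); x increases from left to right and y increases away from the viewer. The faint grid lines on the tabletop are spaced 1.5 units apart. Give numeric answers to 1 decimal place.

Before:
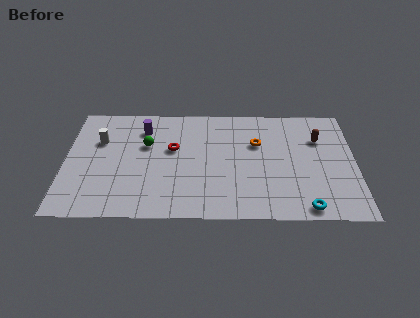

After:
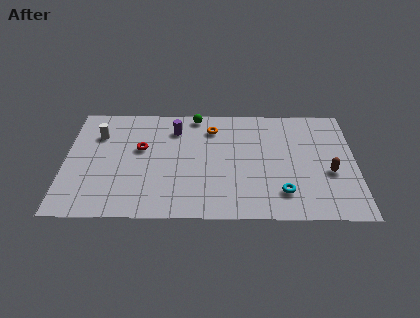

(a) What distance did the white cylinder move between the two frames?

0.5

The white cylinder moved from about (1.8, 6.0) to (1.7, 6.5), a distance of √(0.1² + 0.5²) ≈ 0.5.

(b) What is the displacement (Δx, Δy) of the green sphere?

(2.6, 2.5)

The green sphere started near (4.3, 5.7) and ended near (6.9, 8.2).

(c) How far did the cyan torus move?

1.6

The cyan torus moved from about (12.7, 0.9) to (11.5, 2.0), a distance of √(1.2² + 1.1²) ≈ 1.6.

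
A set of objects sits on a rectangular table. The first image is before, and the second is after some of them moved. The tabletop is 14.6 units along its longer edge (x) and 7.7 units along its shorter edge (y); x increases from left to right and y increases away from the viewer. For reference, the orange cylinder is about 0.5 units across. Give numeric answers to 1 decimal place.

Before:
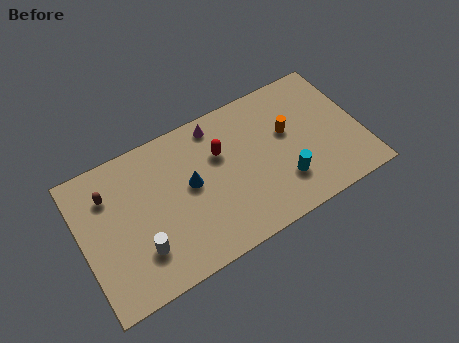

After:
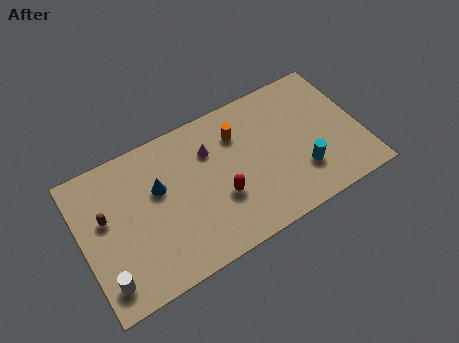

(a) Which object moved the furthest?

the orange cylinder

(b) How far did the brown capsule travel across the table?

1.1

The brown capsule was near (1.6, 5.7) before and (1.3, 4.6) after, so it travelled √(0.3² + 1.1²) ≈ 1.1 units.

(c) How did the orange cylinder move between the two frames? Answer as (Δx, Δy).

(-2.5, 1.1)

From the two frames, the orange cylinder sits at roughly (10.9, 4.6) before and (8.4, 5.7) after.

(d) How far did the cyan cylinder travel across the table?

1.0

From (10.3, 2.1) to (11.3, 2.2), the cyan cylinder covered √(1.0² + 0.1²) ≈ 1.0 units.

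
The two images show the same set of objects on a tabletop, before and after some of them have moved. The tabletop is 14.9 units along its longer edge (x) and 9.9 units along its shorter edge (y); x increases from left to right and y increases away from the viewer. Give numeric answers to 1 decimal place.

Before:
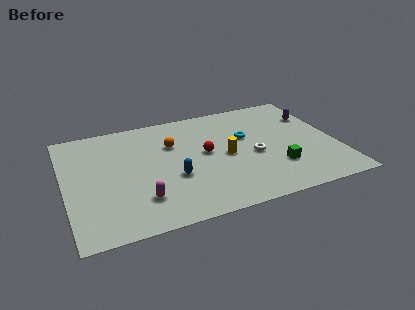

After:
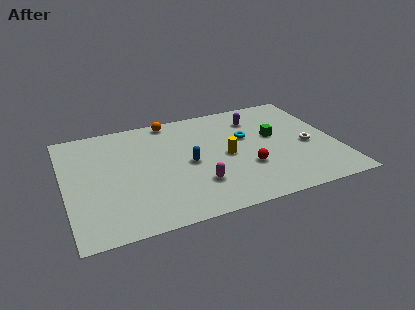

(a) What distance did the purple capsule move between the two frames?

3.3

The purple capsule was near (14.0, 7.0) before and (10.8, 7.7) after, so it travelled √(3.2² + 0.7²) ≈ 3.3 units.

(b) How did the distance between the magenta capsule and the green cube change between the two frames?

-2.0

Before: roughly 7.5 units apart; after: 5.5. That's 2.0 units closer together.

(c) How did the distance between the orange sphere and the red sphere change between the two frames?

+4.6

They were about 2.2 units apart before and 6.8 after — 4.6 units further apart.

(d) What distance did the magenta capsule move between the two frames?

3.1

The magenta capsule moved from about (3.9, 2.4) to (7.0, 2.7), a distance of √(3.1² + 0.3²) ≈ 3.1.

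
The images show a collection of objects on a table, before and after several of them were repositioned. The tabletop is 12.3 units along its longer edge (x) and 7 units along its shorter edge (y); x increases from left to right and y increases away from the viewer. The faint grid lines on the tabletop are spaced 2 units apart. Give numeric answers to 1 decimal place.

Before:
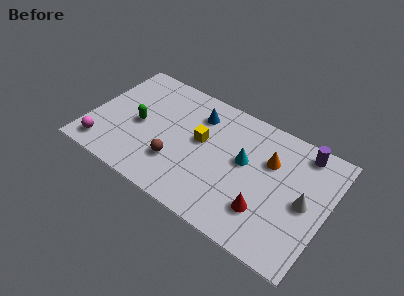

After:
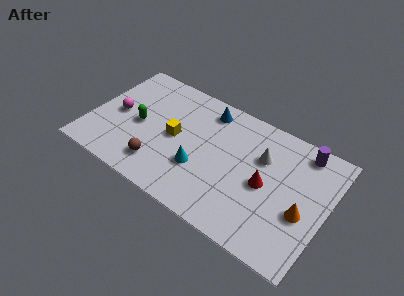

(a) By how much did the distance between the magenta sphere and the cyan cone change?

-2.9

The distance was about 7.6 in the first image and 4.7 in the second, so they moved 2.9 units closer together.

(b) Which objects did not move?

the green capsule and the purple cylinder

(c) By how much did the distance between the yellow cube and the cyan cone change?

-0.4

Before: roughly 2.3 units apart; after: 1.9. That's 0.4 units closer together.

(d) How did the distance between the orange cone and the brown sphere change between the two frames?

+2.2

Before: roughly 5.2 units apart; after: 7.4. That's 2.2 units further apart.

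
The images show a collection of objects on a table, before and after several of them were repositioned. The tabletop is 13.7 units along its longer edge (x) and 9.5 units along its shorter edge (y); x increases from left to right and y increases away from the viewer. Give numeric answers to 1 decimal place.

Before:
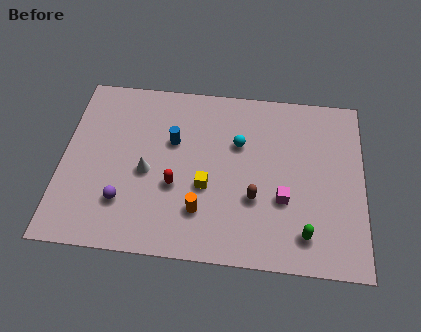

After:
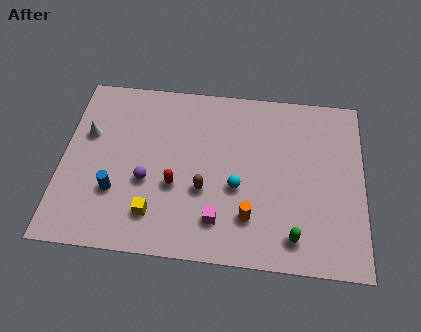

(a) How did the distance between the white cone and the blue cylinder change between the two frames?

+1.2

They were about 2.1 units apart before and 3.3 after — 1.2 units further apart.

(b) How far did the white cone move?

3.3

From (3.9, 4.2) to (1.1, 6.0), the white cone covered √(2.8² + 1.8²) ≈ 3.3 units.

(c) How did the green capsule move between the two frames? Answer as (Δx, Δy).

(-0.5, -0.2)

From the two frames, the green capsule sits at roughly (11.1, 1.7) before and (10.6, 1.5) after.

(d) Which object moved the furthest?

the blue cylinder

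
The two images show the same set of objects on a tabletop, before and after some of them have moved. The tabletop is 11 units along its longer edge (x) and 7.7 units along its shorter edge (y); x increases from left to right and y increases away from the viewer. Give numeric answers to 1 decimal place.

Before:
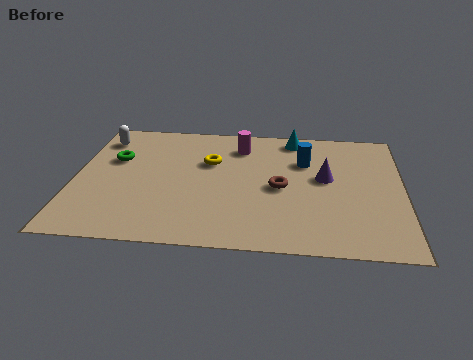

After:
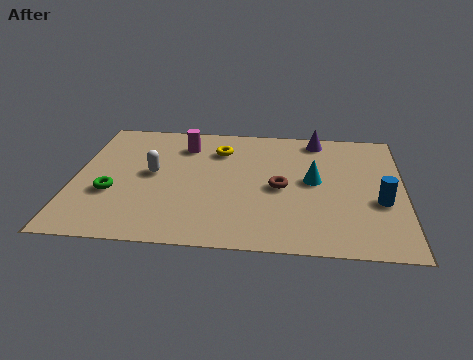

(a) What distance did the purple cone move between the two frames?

2.5

From (8.4, 4.3) to (8.1, 6.8), the purple cone covered √(0.3² + 2.5²) ≈ 2.5 units.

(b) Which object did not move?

the brown torus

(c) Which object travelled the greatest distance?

the blue cylinder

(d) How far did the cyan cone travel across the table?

2.8

The cyan cone moved from about (7.3, 6.8) to (8.0, 4.1), a distance of √(0.7² + 2.7²) ≈ 2.8.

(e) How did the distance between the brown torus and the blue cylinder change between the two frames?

+1.5

The distance was about 1.9 in the first image and 3.4 in the second, so they moved 1.5 units further apart.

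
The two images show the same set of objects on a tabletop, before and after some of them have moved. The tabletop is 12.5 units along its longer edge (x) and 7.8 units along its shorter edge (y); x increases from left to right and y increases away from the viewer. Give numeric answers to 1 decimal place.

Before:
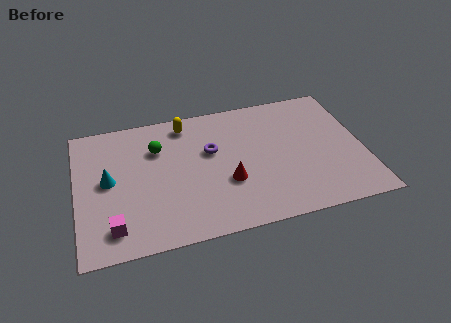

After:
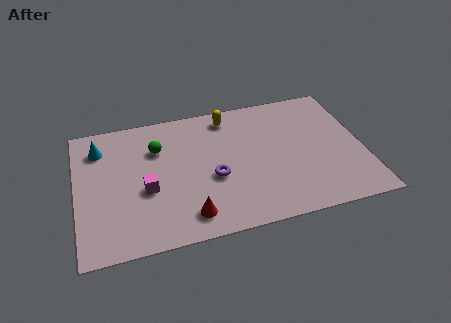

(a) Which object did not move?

the green sphere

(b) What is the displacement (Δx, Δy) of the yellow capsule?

(1.9, 0.0)

The yellow capsule was at about (4.9, 6.7) and moved to about (6.8, 6.7).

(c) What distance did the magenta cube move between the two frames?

2.3

The magenta cube was near (1.5, 1.4) before and (3.0, 3.2) after, so it travelled √(1.5² + 1.8²) ≈ 2.3 units.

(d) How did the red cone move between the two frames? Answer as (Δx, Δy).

(-1.8, -1.5)

From the two frames, the red cone sits at roughly (6.5, 2.8) before and (4.7, 1.3) after.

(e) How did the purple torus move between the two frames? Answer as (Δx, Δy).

(0.0, -1.6)

The purple torus was at about (5.9, 4.8) and moved to about (5.9, 3.2).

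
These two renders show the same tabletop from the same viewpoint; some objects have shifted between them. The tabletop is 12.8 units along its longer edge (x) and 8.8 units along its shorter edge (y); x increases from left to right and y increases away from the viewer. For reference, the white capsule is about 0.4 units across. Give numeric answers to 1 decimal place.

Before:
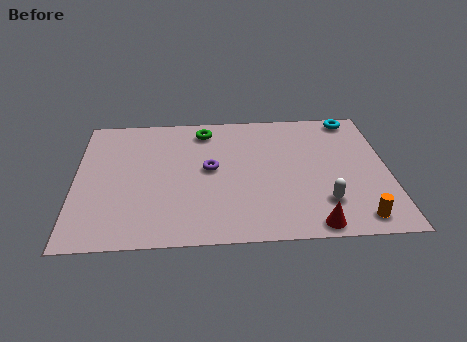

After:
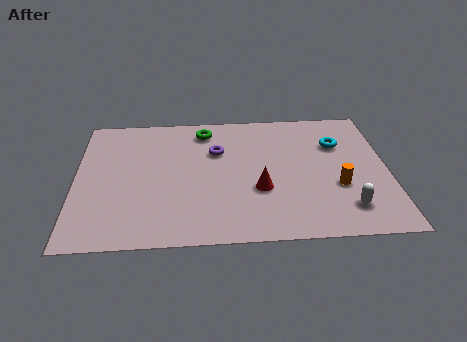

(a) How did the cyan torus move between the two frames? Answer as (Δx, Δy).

(-0.7, -1.8)

The cyan torus was at about (11.5, 7.9) and moved to about (10.8, 6.1).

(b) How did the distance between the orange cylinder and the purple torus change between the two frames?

-1.3

They were about 6.9 units apart before and 5.6 after — 1.3 units closer together.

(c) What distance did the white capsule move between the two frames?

1.0

The white capsule moved from about (10.1, 2.2) to (11.0, 1.8), a distance of √(0.9² + 0.4²) ≈ 1.0.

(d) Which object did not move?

the green torus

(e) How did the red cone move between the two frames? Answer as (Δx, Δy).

(-2.1, 2.4)

The red cone was at about (9.6, 0.8) and moved to about (7.5, 3.2).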